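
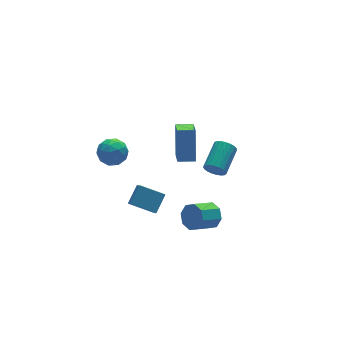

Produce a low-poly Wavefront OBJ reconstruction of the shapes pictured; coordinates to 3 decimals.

v -0.849 0.329 2.195
v -1.511 -1.058 3.188
v -0.349 1.263 3.832
v -1.011 -0.124 4.825
v 0.011 -0.096 2.175
v -0.651 -1.483 3.168
v 0.511 0.838 3.812
v -0.151 -0.549 4.805
v -1.528 1.645 -3.986
v -2.078 0.281 -2.445
v -2.582 2.623 -3.496
v -3.133 1.26 -1.956
v -0.667 2.18 -3.204
v -1.218 0.817 -1.664
v -1.722 3.159 -2.715
v -2.272 1.795 -1.174
v -3.463 3.493 1.788
v -3.019 3.108 1.087
v -3.861 2.152 2.273
v -3.417 1.767 1.572
v -2.947 2.181 2.239
v -2.701 3.009 1.939
v -4.179 2.251 1.421
v -3.933 3.079 1.121
v -3.461 2.34 0.86
v -2.7 2.297 1.366
v -4.18 2.963 1.994
v -3.419 2.92 2.5
v -3.206 3.418 1.395
v -3.674 1.842 1.965
v -3.398 2.085 2.357
v -3.137 1.859 1.945
v -3.019 3.36 1.896
v -2.758 3.134 1.484
v -2.716 2.589 2.161
v -4.122 2.126 1.876
v -3.861 1.9 1.464
v -3.743 3.401 1.415
v -3.482 3.175 1.003
v -4.164 2.671 1.199
v -3.205 2.74 0.85
v -3.439 1.952 1.135
v -3.887 2.236 1.046
v -3.742 2.723 0.87
v -2.758 2.715 1.147
v -2.992 1.927 1.432
v -2.716 2.17 1.824
v -2.571 2.657 1.648
v -3.018 2.264 1.013
v -3.888 3.333 1.928
v -4.122 2.545 2.213
v -4.309 2.603 1.712
v -4.164 3.09 1.536
v -3.441 3.308 2.225
v -3.675 2.52 2.51
v -3.138 2.537 2.49
v -2.993 3.024 2.314
v -3.862 2.996 2.347
v 1.666 0.487 -0.591
v 2.018 0.368 -1.149
v 3.305 1.434 -0.567
v 2.954 1.553 -0.009
v 1.867 0.59 -1.222
v 3.154 1.656 -0.64
v 1.681 0.795 -1.186
v 2.968 1.861 -0.604
v 1.493 0.946 -1.047
v 2.78 2.012 -0.465
v 1.335 1.018 -0.83
v 2.622 2.084 -0.247
v 1.234 0.998 -0.571
v 2.521 2.064 0.012
v 1.208 0.89 -0.315
v 2.495 1.956 0.267
v 1.261 0.712 -0.108
v 2.548 1.778 0.475
v 1.385 0.495 0.016
v 2.672 1.561 0.599
v 1.557 0.277 0.035
v 2.844 1.343 0.618
v 1.748 0.095 -0.054
v 3.035 1.161 0.529
v 1.925 -0.019 -0.236
v 3.212 1.047 0.346
v 2.057 -0.046 -0.48
v 3.344 1.02 0.103
v 2.122 0.02 -0.743
v 3.409 1.086 -0.16
v 2.108 0.166 -0.98
v 3.395 1.232 -0.397
v 0.884 -0.448 -3.519
v 1.218 -0.096 -2.821
v -0.051 -0.28 -2.122
v -0.384 -0.632 -2.821
v 0.939 0.343 -3.212
v -0.33 0.159 -2.513
v 0.628 0.318 -3.783
v -0.641 0.134 -3.084
v 0.467 -0.155 -4.199
v -0.801 -0.339 -3.501
v 0.551 -0.8 -4.218
v -0.718 -0.984 -3.519
v 0.83 -1.239 -3.827
v -0.439 -1.423 -3.128
v 1.141 -1.214 -3.256
v -0.128 -1.398 -2.557
v 1.301 -0.741 -2.839
v 0.033 -0.925 -2.141
f 2 4 1
f 5 2 1
f 1 4 3
f 3 5 1
f 2 8 4
f 6 2 5
f 6 8 2
f 4 8 3
f 7 5 3
f 3 8 7
f 7 6 5
f 8 6 7
f 10 12 9
f 13 10 9
f 9 12 11
f 11 13 9
f 10 16 12
f 14 10 13
f 14 16 10
f 12 16 11
f 15 13 11
f 11 16 15
f 15 14 13
f 16 14 15
f 17 54 33
f 54 28 57
f 33 57 22
f 54 57 33
f 17 33 29
f 33 22 34
f 29 34 18
f 33 34 29
f 17 29 38
f 29 18 39
f 38 39 24
f 29 39 38
f 17 38 50
f 38 24 53
f 50 53 27
f 38 53 50
f 17 50 54
f 50 27 58
f 54 58 28
f 50 58 54
f 18 34 45
f 34 22 48
f 45 48 26
f 34 48 45
f 22 57 35
f 57 28 56
f 35 56 21
f 57 56 35
f 28 58 55
f 58 27 51
f 55 51 19
f 58 51 55
f 27 53 52
f 53 24 40
f 52 40 23
f 53 40 52
f 24 39 44
f 39 18 41
f 44 41 25
f 39 41 44
f 20 46 32
f 46 26 47
f 32 47 21
f 46 47 32
f 20 32 30
f 32 21 31
f 30 31 19
f 32 31 30
f 20 30 37
f 30 19 36
f 37 36 23
f 30 36 37
f 20 37 42
f 37 23 43
f 42 43 25
f 37 43 42
f 20 42 46
f 42 25 49
f 46 49 26
f 42 49 46
f 21 47 35
f 47 26 48
f 35 48 22
f 47 48 35
f 19 31 55
f 31 21 56
f 55 56 28
f 31 56 55
f 23 36 52
f 36 19 51
f 52 51 27
f 36 51 52
f 25 43 44
f 43 23 40
f 44 40 24
f 43 40 44
f 26 49 45
f 49 25 41
f 45 41 18
f 49 41 45
f 60 59 63
f 60 63 61
f 61 63 64
f 61 64 62
f 63 59 65
f 63 65 64
f 64 65 66
f 64 66 62
f 65 59 67
f 65 67 66
f 66 67 68
f 66 68 62
f 67 59 69
f 67 69 68
f 68 69 70
f 68 70 62
f 69 59 71
f 69 71 70
f 70 71 72
f 70 72 62
f 71 59 73
f 71 73 72
f 72 73 74
f 72 74 62
f 73 59 75
f 73 75 74
f 74 75 76
f 74 76 62
f 75 59 77
f 75 77 76
f 76 77 78
f 76 78 62
f 77 59 79
f 77 79 78
f 78 79 80
f 78 80 62
f 79 59 81
f 79 81 80
f 80 81 82
f 80 82 62
f 81 59 83
f 81 83 82
f 82 83 84
f 82 84 62
f 83 59 85
f 83 85 84
f 84 85 86
f 84 86 62
f 85 59 87
f 85 87 86
f 86 87 88
f 86 88 62
f 87 59 89
f 87 89 88
f 88 89 90
f 88 90 62
f 89 59 60
f 89 60 90
f 90 60 61
f 90 61 62
f 92 91 95
f 92 95 93
f 93 95 96
f 93 96 94
f 95 91 97
f 95 97 96
f 96 97 98
f 96 98 94
f 97 91 99
f 97 99 98
f 98 99 100
f 98 100 94
f 99 91 101
f 99 101 100
f 100 101 102
f 100 102 94
f 101 91 103
f 101 103 102
f 102 103 104
f 102 104 94
f 103 91 105
f 103 105 104
f 104 105 106
f 104 106 94
f 105 91 107
f 105 107 106
f 106 107 108
f 106 108 94
f 107 91 92
f 107 92 108
f 108 92 93
f 108 93 94



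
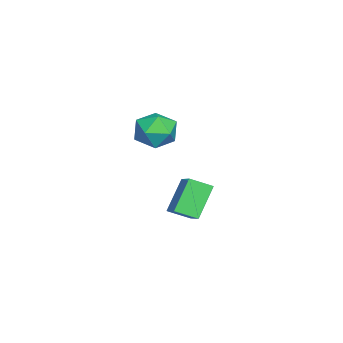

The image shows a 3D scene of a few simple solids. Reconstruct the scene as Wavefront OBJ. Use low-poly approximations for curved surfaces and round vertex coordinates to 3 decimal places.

v -1.321 0.698 2.447
v -0.603 1.149 2.199
v -0.497 -0.209 3.181
v 0.221 0.242 2.933
v -0.355 0.604 3.496
v -0.865 1.165 3.042
v -0.235 -0.225 2.338
v -0.745 0.336 1.884
v 0.068 0.579 2.131
v -0.006 1.091 2.847
v -1.094 -0.151 2.533
v -1.168 0.361 3.249
v -2.726 1.022 -0.889
v -1.658 1.486 -0.245
v -2.869 1.889 -1.276
v -1.801 2.353 -0.632
v -1.819 0.627 -2.108
v -0.751 1.091 -1.464
v -1.962 1.494 -2.495
v -0.894 1.958 -1.851
f 1 12 6
f 1 6 2
f 1 2 8
f 1 8 11
f 1 11 12
f 2 6 10
f 6 12 5
f 12 11 3
f 11 8 7
f 8 2 9
f 4 10 5
f 4 5 3
f 4 3 7
f 4 7 9
f 4 9 10
f 5 10 6
f 3 5 12
f 7 3 11
f 9 7 8
f 10 9 2
f 14 16 13
f 17 14 13
f 13 16 15
f 15 17 13
f 14 20 16
f 18 14 17
f 18 20 14
f 16 20 15
f 19 17 15
f 15 20 19
f 19 18 17
f 20 18 19



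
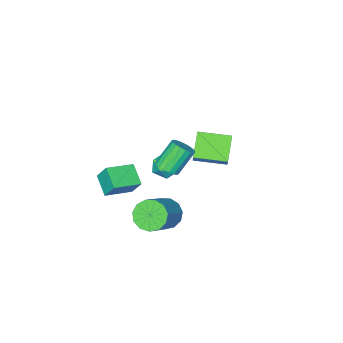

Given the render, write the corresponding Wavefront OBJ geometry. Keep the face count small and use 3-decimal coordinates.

v 2.189 1.064 -2.414
v 2.586 1.504 -3.118
v 4.108 2.195 -1.83
v 3.711 1.756 -1.126
v 2.253 1.839 -2.906
v 3.775 2.531 -1.618
v 1.9 1.929 -2.537
v 3.422 2.62 -1.249
v 1.639 1.745 -2.129
v 3.161 2.436 -0.841
v 1.552 1.344 -1.812
v 3.074 2.035 -0.524
v 1.668 0.854 -1.686
v 3.19 1.546 -0.398
v 1.949 0.432 -1.791
v 3.471 1.123 -0.503
v 2.306 0.21 -2.094
v 3.828 0.901 -0.806
v 2.626 0.259 -2.499
v 4.148 0.95 -1.211
v 2.808 0.564 -2.876
v 4.329 1.256 -1.588
v 2.793 1.028 -3.108
v 4.314 1.719 -1.819
v 1.557 0.448 0.384
v 2.022 0.771 0.743
v 1.027 0.854 1.955
v 0.563 0.532 1.596
v 1.876 0.993 0.609
v 0.881 1.077 1.82
v 1.667 1.108 0.429
v 0.672 1.191 1.641
v 1.437 1.092 0.241
v 0.442 1.175 1.452
v 1.23 0.948 0.081
v 0.235 1.031 1.293
v 1.088 0.706 -0.019
v 0.093 0.789 1.193
v 1.039 0.412 -0.039
v 0.044 0.495 1.173
v 1.093 0.126 0.025
v 0.098 0.209 1.237
v 1.239 -0.097 0.16
v 0.244 -0.013 1.371
v 1.448 -0.211 0.339
v 0.453 -0.128 1.551
v 1.678 -0.195 0.528
v 0.683 -0.112 1.739
v 1.885 -0.051 0.687
v 0.89 0.032 1.899
v 2.027 0.191 0.787
v 1.032 0.274 1.999
v 2.076 0.485 0.807
v 1.081 0.568 2.019
v -1.683 -2.541 -3.804
v -0.839 -2.449 -3.873
v -1.501 -3.431 -2.767
v -0.657 -3.339 -2.836
v -1.134 -2.694 -2.549
v -1.246 -2.144 -3.19
v -1.094 -3.736 -3.45
v -1.206 -3.186 -4.091
v -0.475 -3.188 -3.654
v -0.499 -2.544 -3.097
v -1.841 -3.336 -3.543
v -1.865 -2.692 -2.986
v -1.845 -1.573 -2.337
v -2.843 -2.4 -1.348
v -3.078 -0.286 -2.505
v -4.076 -1.113 -1.517
v -1.464 -1.107 -1.563
v -2.462 -1.934 -0.575
v -2.697 0.18 -1.732
v -3.695 -0.647 -0.743
v 2.067 -2.293 -1.513
v 1.96 -1.674 -0.526
v 2.429 -1.227 -2.143
v 2.322 -0.608 -1.157
v 3.558 -2.592 -1.163
v 3.451 -1.973 -0.177
v 3.92 -1.526 -1.794
v 3.813 -0.907 -0.807
f 2 1 5
f 2 5 3
f 3 5 6
f 3 6 4
f 5 1 7
f 5 7 6
f 6 7 8
f 6 8 4
f 7 1 9
f 7 9 8
f 8 9 10
f 8 10 4
f 9 1 11
f 9 11 10
f 10 11 12
f 10 12 4
f 11 1 13
f 11 13 12
f 12 13 14
f 12 14 4
f 13 1 15
f 13 15 14
f 14 15 16
f 14 16 4
f 15 1 17
f 15 17 16
f 16 17 18
f 16 18 4
f 17 1 19
f 17 19 18
f 18 19 20
f 18 20 4
f 19 1 21
f 19 21 20
f 20 21 22
f 20 22 4
f 21 1 23
f 21 23 22
f 22 23 24
f 22 24 4
f 23 1 2
f 23 2 24
f 24 2 3
f 24 3 4
f 26 25 29
f 26 29 27
f 27 29 30
f 27 30 28
f 29 25 31
f 29 31 30
f 30 31 32
f 30 32 28
f 31 25 33
f 31 33 32
f 32 33 34
f 32 34 28
f 33 25 35
f 33 35 34
f 34 35 36
f 34 36 28
f 35 25 37
f 35 37 36
f 36 37 38
f 36 38 28
f 37 25 39
f 37 39 38
f 38 39 40
f 38 40 28
f 39 25 41
f 39 41 40
f 40 41 42
f 40 42 28
f 41 25 43
f 41 43 42
f 42 43 44
f 42 44 28
f 43 25 45
f 43 45 44
f 44 45 46
f 44 46 28
f 45 25 47
f 45 47 46
f 46 47 48
f 46 48 28
f 47 25 49
f 47 49 48
f 48 49 50
f 48 50 28
f 49 25 51
f 49 51 50
f 50 51 52
f 50 52 28
f 51 25 53
f 51 53 52
f 52 53 54
f 52 54 28
f 53 25 26
f 53 26 54
f 54 26 27
f 54 27 28
f 55 66 60
f 55 60 56
f 55 56 62
f 55 62 65
f 55 65 66
f 56 60 64
f 60 66 59
f 66 65 57
f 65 62 61
f 62 56 63
f 58 64 59
f 58 59 57
f 58 57 61
f 58 61 63
f 58 63 64
f 59 64 60
f 57 59 66
f 61 57 65
f 63 61 62
f 64 63 56
f 68 70 67
f 71 68 67
f 67 70 69
f 69 71 67
f 68 74 70
f 72 68 71
f 72 74 68
f 70 74 69
f 73 71 69
f 69 74 73
f 73 72 71
f 74 72 73
f 76 78 75
f 79 76 75
f 75 78 77
f 77 79 75
f 76 82 78
f 80 76 79
f 80 82 76
f 78 82 77
f 81 79 77
f 77 82 81
f 81 80 79
f 82 80 81



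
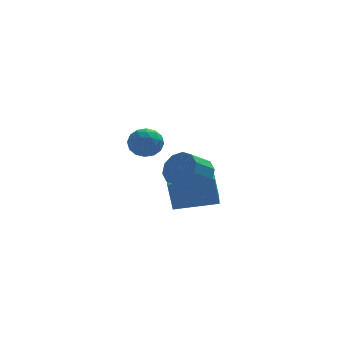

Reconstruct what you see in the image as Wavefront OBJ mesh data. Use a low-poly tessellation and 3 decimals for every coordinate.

v 1.167 -2.135 1.348
v 0.969 -1.967 2.653
v 1.329 -0.953 1.22
v 1.132 -0.785 2.525
v 3.008 -2.355 1.655
v 2.811 -2.187 2.96
v 3.171 -1.173 1.527
v 2.973 -1.005 2.832
v 0.691 2.483 3.876
v 1.272 1.952 3.688
v -0.092 1.948 2.972
v 0.489 1.417 2.784
v 0.114 1.369 3.499
v 0.597 1.7 4.058
v 0.583 2.2 2.602
v 1.066 2.531 3.161
v 1.205 1.777 2.9
v 0.915 1.263 3.455
v 0.265 2.637 3.205
v -0.025 2.123 3.76
v 1.05 2.264 3.861
v 0.13 1.636 2.799
v -0.091 1.608 3.219
v 0.251 1.295 3.108
v 0.654 2.116 4.079
v 0.995 1.804 3.968
v 0.314 1.462 3.858
v 0.185 2.096 2.692
v 0.526 1.784 2.581
v 0.929 2.605 3.552
v 1.271 2.292 3.441
v 0.866 2.438 2.802
v 1.352 1.849 3.288
v 0.892 1.535 2.756
v 0.947 1.995 2.649
v 1.231 2.19 2.978
v 1.182 1.547 3.614
v 0.722 1.233 3.082
v 0.501 1.205 3.503
v 0.785 1.399 3.831
v 1.142 1.445 3.151
v 0.458 2.667 3.578
v -0.002 2.353 3.046
v 0.395 2.501 2.829
v 0.679 2.695 3.157
v 0.288 2.365 3.904
v -0.172 2.051 3.372
v -0.051 1.71 3.682
v 0.233 1.905 4.011
v 0.038 2.455 3.509
v 2.052 -2.81 3.543
v 2.555 -2.744 4.212
v 1.752 -3.265 4.867
v 1.248 -3.33 4.197
v 2.261 -2.317 4.19
v 1.457 -2.838 4.845
v 1.886 -2.078 3.921
v 1.083 -2.599 4.576
v 1.575 -2.119 3.508
v 0.772 -2.639 4.163
v 1.446 -2.423 3.107
v 0.643 -2.944 3.762
v 1.548 -2.875 2.873
v 0.745 -3.396 3.528
v 1.843 -3.302 2.895
v 1.039 -3.823 3.55
v 2.217 -3.541 3.164
v 1.414 -4.062 3.819
v 2.528 -3.501 3.577
v 1.725 -4.021 4.232
v 2.657 -3.196 3.978
v 1.854 -3.717 4.633
f 2 4 1
f 5 2 1
f 1 4 3
f 3 5 1
f 2 8 4
f 6 2 5
f 6 8 2
f 4 8 3
f 7 5 3
f 3 8 7
f 7 6 5
f 8 6 7
f 9 46 25
f 46 20 49
f 25 49 14
f 46 49 25
f 9 25 21
f 25 14 26
f 21 26 10
f 25 26 21
f 9 21 30
f 21 10 31
f 30 31 16
f 21 31 30
f 9 30 42
f 30 16 45
f 42 45 19
f 30 45 42
f 9 42 46
f 42 19 50
f 46 50 20
f 42 50 46
f 10 26 37
f 26 14 40
f 37 40 18
f 26 40 37
f 14 49 27
f 49 20 48
f 27 48 13
f 49 48 27
f 20 50 47
f 50 19 43
f 47 43 11
f 50 43 47
f 19 45 44
f 45 16 32
f 44 32 15
f 45 32 44
f 16 31 36
f 31 10 33
f 36 33 17
f 31 33 36
f 12 38 24
f 38 18 39
f 24 39 13
f 38 39 24
f 12 24 22
f 24 13 23
f 22 23 11
f 24 23 22
f 12 22 29
f 22 11 28
f 29 28 15
f 22 28 29
f 12 29 34
f 29 15 35
f 34 35 17
f 29 35 34
f 12 34 38
f 34 17 41
f 38 41 18
f 34 41 38
f 13 39 27
f 39 18 40
f 27 40 14
f 39 40 27
f 11 23 47
f 23 13 48
f 47 48 20
f 23 48 47
f 15 28 44
f 28 11 43
f 44 43 19
f 28 43 44
f 17 35 36
f 35 15 32
f 36 32 16
f 35 32 36
f 18 41 37
f 41 17 33
f 37 33 10
f 41 33 37
f 52 51 55
f 52 55 53
f 53 55 56
f 53 56 54
f 55 51 57
f 55 57 56
f 56 57 58
f 56 58 54
f 57 51 59
f 57 59 58
f 58 59 60
f 58 60 54
f 59 51 61
f 59 61 60
f 60 61 62
f 60 62 54
f 61 51 63
f 61 63 62
f 62 63 64
f 62 64 54
f 63 51 65
f 63 65 64
f 64 65 66
f 64 66 54
f 65 51 67
f 65 67 66
f 66 67 68
f 66 68 54
f 67 51 69
f 67 69 68
f 68 69 70
f 68 70 54
f 69 51 71
f 69 71 70
f 70 71 72
f 70 72 54
f 71 51 52
f 71 52 72
f 72 52 53
f 72 53 54



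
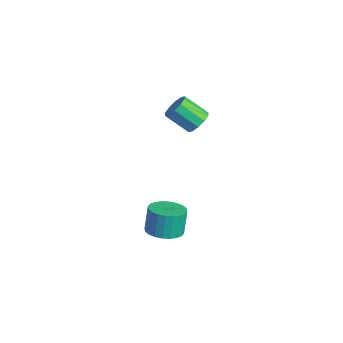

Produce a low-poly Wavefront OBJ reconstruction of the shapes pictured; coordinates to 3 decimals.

v 3.994 -1.642 -2.483
v 4.613 -1.977 -2.289
v 4.405 -1.753 -1.243
v 3.786 -1.418 -1.437
v 4.704 -1.71 -2.328
v 4.497 -1.486 -1.282
v 4.687 -1.432 -2.391
v 4.48 -1.209 -1.344
v 4.564 -1.187 -2.467
v 4.357 -0.963 -1.421
v 4.355 -1.011 -2.547
v 4.148 -0.787 -1.5
v 4.091 -0.93 -2.616
v 3.883 -0.707 -1.569
v 3.811 -0.959 -2.665
v 3.604 -0.735 -1.619
v 3.56 -1.091 -2.687
v 3.353 -0.867 -1.64
v 3.375 -1.307 -2.677
v 3.167 -1.083 -1.631
v 3.283 -1.574 -2.638
v 3.076 -1.35 -1.592
v 3.3 -1.851 -2.576
v 3.093 -1.628 -1.529
v 3.423 -2.097 -2.499
v 3.216 -1.873 -1.453
v 3.632 -2.273 -2.42
v 3.425 -2.049 -1.373
v 3.897 -2.353 -2.351
v 3.689 -2.13 -1.304
v 4.176 -2.325 -2.301
v 3.969 -2.101 -1.255
v 4.427 -2.193 -2.28
v 4.22 -1.969 -1.233
v 2.84 0.211 2.283
v 3.208 -0.198 2.174
v 2.647 -0.899 2.908
v 2.28 -0.491 3.017
v 3.328 -0.014 2.441
v 2.768 -0.715 3.176
v 3.263 0.255 2.648
v 2.702 -0.446 3.383
v 3.035 0.508 2.715
v 2.475 -0.193 3.45
v 2.734 0.647 2.618
v 2.173 -0.054 3.352
v 2.473 0.619 2.392
v 1.912 -0.082 3.126
v 2.352 0.435 2.124
v 1.792 -0.266 2.859
v 2.418 0.166 1.917
v 1.857 -0.535 2.652
v 2.645 -0.087 1.85
v 2.085 -0.788 2.585
v 2.947 -0.226 1.948
v 2.386 -0.927 2.682
f 2 1 5
f 2 5 3
f 3 5 6
f 3 6 4
f 5 1 7
f 5 7 6
f 6 7 8
f 6 8 4
f 7 1 9
f 7 9 8
f 8 9 10
f 8 10 4
f 9 1 11
f 9 11 10
f 10 11 12
f 10 12 4
f 11 1 13
f 11 13 12
f 12 13 14
f 12 14 4
f 13 1 15
f 13 15 14
f 14 15 16
f 14 16 4
f 15 1 17
f 15 17 16
f 16 17 18
f 16 18 4
f 17 1 19
f 17 19 18
f 18 19 20
f 18 20 4
f 19 1 21
f 19 21 20
f 20 21 22
f 20 22 4
f 21 1 23
f 21 23 22
f 22 23 24
f 22 24 4
f 23 1 25
f 23 25 24
f 24 25 26
f 24 26 4
f 25 1 27
f 25 27 26
f 26 27 28
f 26 28 4
f 27 1 29
f 27 29 28
f 28 29 30
f 28 30 4
f 29 1 31
f 29 31 30
f 30 31 32
f 30 32 4
f 31 1 33
f 31 33 32
f 32 33 34
f 32 34 4
f 33 1 2
f 33 2 34
f 34 2 3
f 34 3 4
f 36 35 39
f 36 39 37
f 37 39 40
f 37 40 38
f 39 35 41
f 39 41 40
f 40 41 42
f 40 42 38
f 41 35 43
f 41 43 42
f 42 43 44
f 42 44 38
f 43 35 45
f 43 45 44
f 44 45 46
f 44 46 38
f 45 35 47
f 45 47 46
f 46 47 48
f 46 48 38
f 47 35 49
f 47 49 48
f 48 49 50
f 48 50 38
f 49 35 51
f 49 51 50
f 50 51 52
f 50 52 38
f 51 35 53
f 51 53 52
f 52 53 54
f 52 54 38
f 53 35 55
f 53 55 54
f 54 55 56
f 54 56 38
f 55 35 36
f 55 36 56
f 56 36 37
f 56 37 38



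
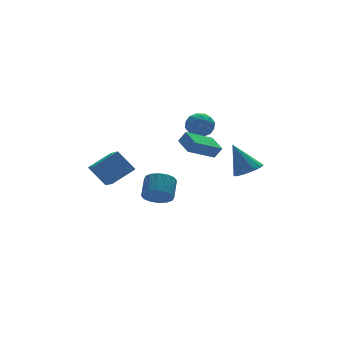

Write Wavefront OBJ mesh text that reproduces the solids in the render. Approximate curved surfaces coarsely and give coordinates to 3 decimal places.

v 0.269 -1.639 1.606
v 0.311 -0.329 1.97
v 2.172 -1.432 0.648
v 2.213 -0.122 1.012
v 0.667 -1.858 2.348
v 0.708 -0.548 2.712
v 2.569 -1.651 1.39
v 2.611 -0.341 1.754
v -0.727 0.347 -2.786
v -0.407 0.832 -3.6
v 0.286 1.838 -2.728
v -0.033 1.353 -1.914
v -0.863 1.048 -3.486
v -0.17 2.054 -2.614
v -1.283 1.076 -3.184
v -0.59 2.082 -2.313
v -1.554 0.909 -2.776
v -0.861 1.914 -1.905
v -1.603 0.591 -2.37
v -0.91 1.597 -1.499
v -1.417 0.208 -2.076
v -0.724 1.214 -1.205
v -1.046 -0.138 -1.972
v -0.353 0.868 -1.1
v -0.59 -0.354 -2.086
v 0.103 0.652 -1.214
v -0.17 -0.382 -2.387
v 0.523 0.624 -1.516
v 0.101 -0.214 -2.795
v 0.794 0.791 -1.924
v 0.15 0.103 -3.201
v 0.843 1.109 -2.33
v -0.036 0.486 -3.495
v 0.657 1.492 -2.624
v 2.949 3.319 2.148
v 3.775 3.586 1.654
v 2.985 1.874 1.426
v 3.811 2.141 0.932
v 3.845 1.994 1.919
v 3.823 2.887 2.366
v 2.937 2.573 0.714
v 2.915 3.466 1.161
v 3.768 3.125 0.768
v 4.329 2.767 1.513
v 2.431 2.693 1.567
v 2.992 2.335 2.312
v 3.359 3.58 1.965
v 3.401 1.88 1.115
v 3.421 1.794 1.696
v 3.907 1.951 1.406
v 3.387 3.168 2.383
v 3.872 3.326 2.093
v 3.914 2.389 2.248
v 2.888 2.134 0.987
v 3.373 2.292 0.697
v 2.853 3.509 1.674
v 3.339 3.666 1.384
v 2.846 3.071 0.832
v 3.84 3.466 1.154
v 3.861 2.616 0.729
v 3.348 2.87 0.601
v 3.335 3.395 0.863
v 4.17 3.255 1.591
v 4.191 2.406 1.167
v 4.211 2.319 1.747
v 4.198 2.844 2.009
v 4.166 2.984 1.07
v 2.569 3.054 1.913
v 2.59 2.205 1.489
v 2.562 2.616 1.071
v 2.549 3.141 1.333
v 2.899 2.844 2.351
v 2.92 1.994 1.926
v 3.425 2.065 2.217
v 3.412 2.59 2.479
v 2.594 2.476 2.01
v 3.075 -3.962 0.409
v 3.983 -3.647 0.542
v 2.485 -3.058 2.291
v 3.682 -3.223 0.244
v 3.149 -3.082 0.009
v 2.588 -3.276 -0.074
v 2.213 -3.733 0.028
v 2.168 -4.277 0.276
v 2.469 -4.701 0.574
v 3.002 -4.843 0.809
v 3.563 -4.648 0.891
v 3.937 -4.191 0.79
v -3.161 5.066 -1.741
v -3.468 3.412 -0.879
v -1.528 5.209 -0.884
v -1.835 3.556 -0.022
v -2.385 4.224 -3.078
v -2.692 2.571 -2.216
v -0.752 4.368 -2.221
v -1.059 2.714 -1.359
f 2 4 1
f 5 2 1
f 1 4 3
f 3 5 1
f 2 8 4
f 6 2 5
f 6 8 2
f 4 8 3
f 7 5 3
f 3 8 7
f 7 6 5
f 8 6 7
f 10 9 13
f 10 13 11
f 11 13 14
f 11 14 12
f 13 9 15
f 13 15 14
f 14 15 16
f 14 16 12
f 15 9 17
f 15 17 16
f 16 17 18
f 16 18 12
f 17 9 19
f 17 19 18
f 18 19 20
f 18 20 12
f 19 9 21
f 19 21 20
f 20 21 22
f 20 22 12
f 21 9 23
f 21 23 22
f 22 23 24
f 22 24 12
f 23 9 25
f 23 25 24
f 24 25 26
f 24 26 12
f 25 9 27
f 25 27 26
f 26 27 28
f 26 28 12
f 27 9 29
f 27 29 28
f 28 29 30
f 28 30 12
f 29 9 31
f 29 31 30
f 30 31 32
f 30 32 12
f 31 9 33
f 31 33 32
f 32 33 34
f 32 34 12
f 33 9 10
f 33 10 34
f 34 10 11
f 34 11 12
f 35 72 51
f 72 46 75
f 51 75 40
f 72 75 51
f 35 51 47
f 51 40 52
f 47 52 36
f 51 52 47
f 35 47 56
f 47 36 57
f 56 57 42
f 47 57 56
f 35 56 68
f 56 42 71
f 68 71 45
f 56 71 68
f 35 68 72
f 68 45 76
f 72 76 46
f 68 76 72
f 36 52 63
f 52 40 66
f 63 66 44
f 52 66 63
f 40 75 53
f 75 46 74
f 53 74 39
f 75 74 53
f 46 76 73
f 76 45 69
f 73 69 37
f 76 69 73
f 45 71 70
f 71 42 58
f 70 58 41
f 71 58 70
f 42 57 62
f 57 36 59
f 62 59 43
f 57 59 62
f 38 64 50
f 64 44 65
f 50 65 39
f 64 65 50
f 38 50 48
f 50 39 49
f 48 49 37
f 50 49 48
f 38 48 55
f 48 37 54
f 55 54 41
f 48 54 55
f 38 55 60
f 55 41 61
f 60 61 43
f 55 61 60
f 38 60 64
f 60 43 67
f 64 67 44
f 60 67 64
f 39 65 53
f 65 44 66
f 53 66 40
f 65 66 53
f 37 49 73
f 49 39 74
f 73 74 46
f 49 74 73
f 41 54 70
f 54 37 69
f 70 69 45
f 54 69 70
f 43 61 62
f 61 41 58
f 62 58 42
f 61 58 62
f 44 67 63
f 67 43 59
f 63 59 36
f 67 59 63
f 78 77 80
f 78 80 79
f 80 77 81
f 80 81 79
f 81 77 82
f 81 82 79
f 82 77 83
f 82 83 79
f 83 77 84
f 83 84 79
f 84 77 85
f 84 85 79
f 85 77 86
f 85 86 79
f 86 77 87
f 86 87 79
f 87 77 88
f 87 88 79
f 88 77 78
f 88 78 79
f 90 92 89
f 93 90 89
f 89 92 91
f 91 93 89
f 90 96 92
f 94 90 93
f 94 96 90
f 92 96 91
f 95 93 91
f 91 96 95
f 95 94 93
f 96 94 95



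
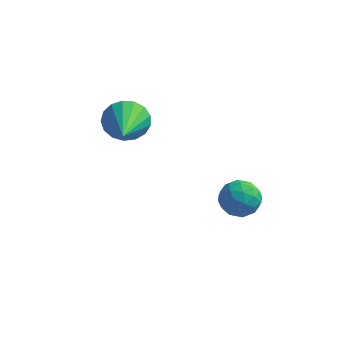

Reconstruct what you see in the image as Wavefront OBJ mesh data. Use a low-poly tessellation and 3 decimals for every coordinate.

v 0.457 2.01 -1.343
v 0.84 1.439 -1.026
v 0.14 1.281 -2.274
v 0.523 0.71 -1.957
v -0.112 0.965 -1.634
v 0.084 1.416 -1.058
v 0.896 1.304 -2.242
v 1.092 1.755 -1.666
v 1.111 1.003 -1.581
v 0.488 0.793 -1.206
v 0.492 1.927 -2.094
v -0.131 1.717 -1.719
v 0.676 1.789 -1.102
v 0.304 0.931 -2.198
v -0.069 1.081 -2.008
v 0.156 0.746 -1.821
v 0.232 1.775 -1.121
v 0.457 1.439 -0.935
v -0.103 1.161 -1.293
v 0.523 1.281 -2.365
v 0.748 0.945 -2.179
v 0.824 1.974 -1.479
v 1.049 1.639 -1.292
v 1.083 1.559 -2.007
v 1.061 1.197 -1.243
v 0.875 0.768 -1.79
v 1.094 1.117 -1.957
v 1.209 1.382 -1.619
v 0.694 1.074 -1.022
v 0.509 0.645 -1.57
v 0.135 0.795 -1.38
v 0.25 1.06 -1.041
v 0.854 0.817 -1.349
v 0.471 2.075 -1.73
v 0.286 1.646 -2.278
v 0.73 1.66 -2.259
v 0.845 1.925 -1.92
v 0.105 1.952 -1.51
v -0.081 1.523 -2.057
v -0.229 1.338 -1.681
v -0.114 1.603 -1.343
v 0.126 1.903 -1.951
v -3.379 1.127 1.189
v -2.913 1.548 1.7
v -2.661 -0.667 2.011
v -3.245 1.503 1.894
v -3.609 1.373 1.926
v -3.92 1.186 1.789
v -4.107 0.985 1.515
v -4.127 0.817 1.166
v -3.976 0.72 0.823
v -3.688 0.717 0.563
v -3.329 0.807 0.447
v -2.982 0.971 0.501
v -2.726 1.17 0.712
v -2.619 1.36 1.033
v -2.686 1.496 1.39
f 1 38 17
f 38 12 41
f 17 41 6
f 38 41 17
f 1 17 13
f 17 6 18
f 13 18 2
f 17 18 13
f 1 13 22
f 13 2 23
f 22 23 8
f 13 23 22
f 1 22 34
f 22 8 37
f 34 37 11
f 22 37 34
f 1 34 38
f 34 11 42
f 38 42 12
f 34 42 38
f 2 18 29
f 18 6 32
f 29 32 10
f 18 32 29
f 6 41 19
f 41 12 40
f 19 40 5
f 41 40 19
f 12 42 39
f 42 11 35
f 39 35 3
f 42 35 39
f 11 37 36
f 37 8 24
f 36 24 7
f 37 24 36
f 8 23 28
f 23 2 25
f 28 25 9
f 23 25 28
f 4 30 16
f 30 10 31
f 16 31 5
f 30 31 16
f 4 16 14
f 16 5 15
f 14 15 3
f 16 15 14
f 4 14 21
f 14 3 20
f 21 20 7
f 14 20 21
f 4 21 26
f 21 7 27
f 26 27 9
f 21 27 26
f 4 26 30
f 26 9 33
f 30 33 10
f 26 33 30
f 5 31 19
f 31 10 32
f 19 32 6
f 31 32 19
f 3 15 39
f 15 5 40
f 39 40 12
f 15 40 39
f 7 20 36
f 20 3 35
f 36 35 11
f 20 35 36
f 9 27 28
f 27 7 24
f 28 24 8
f 27 24 28
f 10 33 29
f 33 9 25
f 29 25 2
f 33 25 29
f 44 43 46
f 44 46 45
f 46 43 47
f 46 47 45
f 47 43 48
f 47 48 45
f 48 43 49
f 48 49 45
f 49 43 50
f 49 50 45
f 50 43 51
f 50 51 45
f 51 43 52
f 51 52 45
f 52 43 53
f 52 53 45
f 53 43 54
f 53 54 45
f 54 43 55
f 54 55 45
f 55 43 56
f 55 56 45
f 56 43 57
f 56 57 45
f 57 43 44
f 57 44 45



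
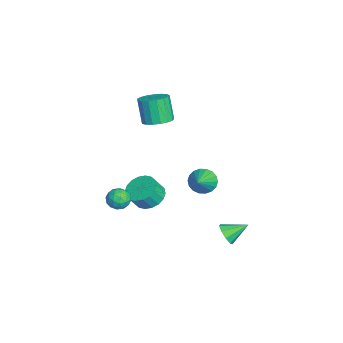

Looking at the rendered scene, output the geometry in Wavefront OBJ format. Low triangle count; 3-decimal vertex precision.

v 1.737 0.826 -1.568
v 2.188 1.301 -2.061
v 3.023 0.494 -0.712
v 2.077 1.534 -1.803
v 1.898 1.627 -1.499
v 1.688 1.562 -1.208
v 1.487 1.35 -0.988
v 1.336 1.035 -0.883
v 1.264 0.679 -0.914
v 1.286 0.352 -1.074
v 1.397 0.118 -1.332
v 1.575 0.025 -1.636
v 1.786 0.091 -1.927
v 1.986 0.302 -2.147
v 2.138 0.617 -2.252
v 2.21 0.974 -2.221
v 0.643 -2.007 -3.606
v 1.472 -1.525 -3.636
v 1.787 -2.011 -2.724
v 0.957 -2.493 -2.694
v 1.22 -1.265 -3.41
v 1.534 -1.751 -2.498
v 0.853 -1.152 -3.223
v 1.167 -1.638 -2.311
v 0.444 -1.208 -3.112
v 0.759 -1.694 -2.2
v 0.075 -1.423 -3.098
v 0.389 -1.909 -2.187
v -0.182 -1.753 -3.186
v 0.132 -2.239 -2.274
v -0.276 -2.133 -3.356
v 0.039 -2.619 -2.444
v -0.187 -2.489 -3.576
v 0.128 -2.975 -2.664
v 0.066 -2.749 -3.802
v 0.38 -3.235 -2.89
v 0.433 -2.862 -3.989
v 0.747 -3.348 -3.077
v 0.841 -2.806 -4.1
v 1.156 -3.292 -3.188
v 1.211 -2.591 -4.113
v 1.525 -3.077 -3.202
v 1.468 -2.261 -4.026
v 1.782 -2.747 -3.114
v 1.561 -1.881 -3.856
v 1.876 -2.367 -2.944
v 0.194 -1.543 2.216
v 0.805 -2.161 2.352
v 0.237 -2.395 3.84
v -0.374 -1.777 3.704
v 0.992 -1.805 2.479
v 0.424 -2.04 3.967
v 0.995 -1.389 2.546
v 0.427 -1.624 4.034
v 0.815 -1.009 2.537
v 0.247 -1.243 4.025
v 0.493 -0.75 2.455
v -0.075 -0.985 3.943
v 0.102 -0.674 2.318
v -0.466 -0.908 3.806
v -0.268 -0.796 2.158
v -0.835 -1.03 3.646
v -0.532 -1.089 2.011
v -1.1 -1.324 3.499
v -0.629 -1.486 1.911
v -1.197 -1.721 3.399
v -0.539 -1.897 1.881
v -1.107 -2.131 3.369
v -0.28 -2.226 1.927
v -0.848 -2.46 3.416
v 0.087 -2.398 2.04
v -0.481 -2.633 3.529
v 0.479 -2.375 2.193
v -0.089 -2.61 3.682
v 1.112 -3.26 -2.761
v 1.778 -3.043 -2.989
v 1.302 -4.337 -3.231
v 1.968 -4.12 -3.459
v 1.835 -4.206 -2.74
v 1.717 -3.54 -2.45
v 1.363 -3.84 -3.77
v 1.245 -3.174 -3.48
v 1.932 -3.402 -3.613
v 2.224 -3.628 -2.976
v 0.856 -3.752 -3.244
v 1.148 -3.978 -2.607
v 1.428 -3.057 -2.834
v 1.652 -4.323 -3.386
v 1.574 -4.374 -2.964
v 1.965 -4.246 -3.098
v 1.393 -3.349 -2.517
v 1.784 -3.221 -2.651
v 1.818 -3.905 -2.504
v 1.296 -4.159 -3.569
v 1.687 -4.031 -3.703
v 1.115 -3.134 -3.122
v 1.506 -3.006 -3.256
v 1.262 -3.475 -3.716
v 1.91 -3.14 -3.334
v 2.022 -3.773 -3.611
v 1.666 -3.609 -3.794
v 1.597 -3.217 -3.623
v 2.082 -3.273 -2.96
v 2.194 -3.906 -3.236
v 2.116 -3.957 -2.814
v 2.046 -3.565 -2.643
v 2.173 -3.484 -3.327
v 0.886 -3.474 -2.984
v 0.998 -4.107 -3.26
v 1.034 -3.815 -3.577
v 0.964 -3.423 -3.406
v 1.058 -3.607 -2.609
v 1.17 -4.24 -2.886
v 1.483 -4.163 -2.597
v 1.414 -3.771 -2.426
v 0.907 -3.896 -2.893
v 3.908 1.996 -4.252
v 4.241 2.335 -4.794
v 3.752 3.184 -3.608
v 3.756 2.317 -4.879
v 3.342 2.149 -4.671
v 3.194 1.91 -4.266
v 3.379 1.711 -3.856
v 3.813 1.646 -3.631
v 4.291 1.745 -3.697
v 4.59 1.961 -4.022
v 4.57 2.194 -4.456
f 2 1 4
f 2 4 3
f 4 1 5
f 4 5 3
f 5 1 6
f 5 6 3
f 6 1 7
f 6 7 3
f 7 1 8
f 7 8 3
f 8 1 9
f 8 9 3
f 9 1 10
f 9 10 3
f 10 1 11
f 10 11 3
f 11 1 12
f 11 12 3
f 12 1 13
f 12 13 3
f 13 1 14
f 13 14 3
f 14 1 15
f 14 15 3
f 15 1 16
f 15 16 3
f 16 1 2
f 16 2 3
f 18 17 21
f 18 21 19
f 19 21 22
f 19 22 20
f 21 17 23
f 21 23 22
f 22 23 24
f 22 24 20
f 23 17 25
f 23 25 24
f 24 25 26
f 24 26 20
f 25 17 27
f 25 27 26
f 26 27 28
f 26 28 20
f 27 17 29
f 27 29 28
f 28 29 30
f 28 30 20
f 29 17 31
f 29 31 30
f 30 31 32
f 30 32 20
f 31 17 33
f 31 33 32
f 32 33 34
f 32 34 20
f 33 17 35
f 33 35 34
f 34 35 36
f 34 36 20
f 35 17 37
f 35 37 36
f 36 37 38
f 36 38 20
f 37 17 39
f 37 39 38
f 38 39 40
f 38 40 20
f 39 17 41
f 39 41 40
f 40 41 42
f 40 42 20
f 41 17 43
f 41 43 42
f 42 43 44
f 42 44 20
f 43 17 45
f 43 45 44
f 44 45 46
f 44 46 20
f 45 17 18
f 45 18 46
f 46 18 19
f 46 19 20
f 48 47 51
f 48 51 49
f 49 51 52
f 49 52 50
f 51 47 53
f 51 53 52
f 52 53 54
f 52 54 50
f 53 47 55
f 53 55 54
f 54 55 56
f 54 56 50
f 55 47 57
f 55 57 56
f 56 57 58
f 56 58 50
f 57 47 59
f 57 59 58
f 58 59 60
f 58 60 50
f 59 47 61
f 59 61 60
f 60 61 62
f 60 62 50
f 61 47 63
f 61 63 62
f 62 63 64
f 62 64 50
f 63 47 65
f 63 65 64
f 64 65 66
f 64 66 50
f 65 47 67
f 65 67 66
f 66 67 68
f 66 68 50
f 67 47 69
f 67 69 68
f 68 69 70
f 68 70 50
f 69 47 71
f 69 71 70
f 70 71 72
f 70 72 50
f 71 47 73
f 71 73 72
f 72 73 74
f 72 74 50
f 73 47 48
f 73 48 74
f 74 48 49
f 74 49 50
f 75 112 91
f 112 86 115
f 91 115 80
f 112 115 91
f 75 91 87
f 91 80 92
f 87 92 76
f 91 92 87
f 75 87 96
f 87 76 97
f 96 97 82
f 87 97 96
f 75 96 108
f 96 82 111
f 108 111 85
f 96 111 108
f 75 108 112
f 108 85 116
f 112 116 86
f 108 116 112
f 76 92 103
f 92 80 106
f 103 106 84
f 92 106 103
f 80 115 93
f 115 86 114
f 93 114 79
f 115 114 93
f 86 116 113
f 116 85 109
f 113 109 77
f 116 109 113
f 85 111 110
f 111 82 98
f 110 98 81
f 111 98 110
f 82 97 102
f 97 76 99
f 102 99 83
f 97 99 102
f 78 104 90
f 104 84 105
f 90 105 79
f 104 105 90
f 78 90 88
f 90 79 89
f 88 89 77
f 90 89 88
f 78 88 95
f 88 77 94
f 95 94 81
f 88 94 95
f 78 95 100
f 95 81 101
f 100 101 83
f 95 101 100
f 78 100 104
f 100 83 107
f 104 107 84
f 100 107 104
f 79 105 93
f 105 84 106
f 93 106 80
f 105 106 93
f 77 89 113
f 89 79 114
f 113 114 86
f 89 114 113
f 81 94 110
f 94 77 109
f 110 109 85
f 94 109 110
f 83 101 102
f 101 81 98
f 102 98 82
f 101 98 102
f 84 107 103
f 107 83 99
f 103 99 76
f 107 99 103
f 118 117 120
f 118 120 119
f 120 117 121
f 120 121 119
f 121 117 122
f 121 122 119
f 122 117 123
f 122 123 119
f 123 117 124
f 123 124 119
f 124 117 125
f 124 125 119
f 125 117 126
f 125 126 119
f 126 117 127
f 126 127 119
f 127 117 118
f 127 118 119



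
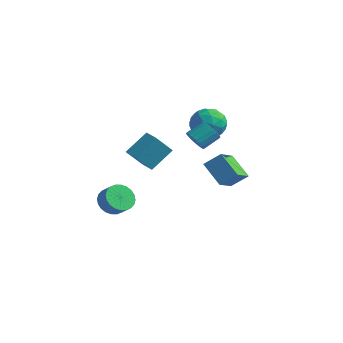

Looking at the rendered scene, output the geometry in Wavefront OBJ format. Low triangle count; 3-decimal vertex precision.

v 1.025 -3.546 2.479
v 0.609 -4.533 3.761
v 1.477 -2.223 3.644
v 1.062 -3.21 4.926
v 1.998 -3.91 2.514
v 1.583 -4.897 3.796
v 2.451 -2.587 3.679
v 2.035 -3.574 4.961
v -3.097 -1.438 -2.996
v -2.468 -0.944 -3.629
v -1.674 -1.069 -2.938
v -2.303 -1.562 -2.304
v -2.61 -0.643 -3.411
v -1.816 -0.768 -2.72
v -2.827 -0.463 -3.13
v -2.033 -0.588 -2.439
v -3.085 -0.432 -2.828
v -2.291 -0.556 -2.137
v -3.344 -0.553 -2.552
v -2.55 -0.678 -1.861
v -3.566 -0.809 -2.344
v -2.772 -0.934 -1.652
v -3.717 -1.161 -2.234
v -2.923 -1.286 -1.543
v -3.773 -1.555 -2.241
v -2.979 -1.68 -1.549
v -3.726 -1.931 -2.362
v -2.932 -2.056 -1.671
v -3.584 -2.232 -2.58
v -2.79 -2.357 -1.889
v -3.367 -2.412 -2.861
v -2.573 -2.537 -2.17
v -3.109 -2.444 -3.163
v -2.315 -2.568 -2.472
v -2.85 -2.322 -3.439
v -2.056 -2.447 -2.748
v -2.628 -2.066 -3.648
v -1.834 -2.191 -2.956
v -2.477 -1.714 -3.757
v -1.683 -1.839 -3.066
v -2.421 -1.32 -3.751
v -1.627 -1.445 -3.059
v 4.268 -0.519 0.579
v 2.857 -0.214 1.688
v 3.865 1.156 -0.396
v 2.454 1.462 0.712
v 5.046 0.138 1.388
v 3.635 0.444 2.496
v 4.643 1.814 0.412
v 3.232 2.119 1.521
v 0.733 4.134 1.602
v 1.259 3.685 2.632
v -1.059 4.115 2.508
v -0.533 3.666 3.538
v -0.297 4.83 3.178
v 0.81 4.841 2.618
v -0.61 2.959 2.522
v 0.497 2.97 1.962
v 0.429 2.959 3.201
v 0.622 4.115 3.606
v -0.422 3.685 1.534
v -0.229 4.841 1.939
v 1.153 3.911 2.038
v -0.953 3.889 3.102
v -0.814 4.573 2.891
v -0.506 4.309 3.496
v 0.889 4.591 2.029
v 1.198 4.327 2.635
v 0.284 5 2.956
v -0.998 3.473 2.505
v -0.689 3.209 3.111
v 0.706 3.491 1.644
v 1.014 3.227 2.249
v -0.084 2.8 2.184
v 0.974 3.22 2.978
v -0.079 3.209 3.51
v -0.124 2.793 2.913
v 0.527 2.8 2.584
v 1.088 3.9 3.216
v 0.035 3.889 3.748
v 0.173 4.573 3.536
v 0.824 4.58 3.207
v 0.6 3.473 3.55
v 0.165 3.911 1.392
v -0.888 3.9 1.924
v -0.624 3.22 1.933
v 0.027 3.227 1.604
v 0.279 4.591 1.63
v -0.774 4.58 2.162
v -0.327 5 2.556
v 0.324 5.007 2.227
v -0.4 4.327 1.59
v 2.21 -0.177 3.382
v 2.455 0.163 2.724
v 2.895 1.157 3.4
v 2.65 0.817 4.058
v 2.153 0.279 2.751
v 2.593 1.272 3.428
v 1.861 0.315 2.887
v 2.301 1.308 3.564
v 1.629 0.267 3.109
v 2.069 1.26 3.786
v 1.498 0.142 3.378
v 1.938 1.135 4.055
v 1.49 -0.039 3.647
v 1.93 0.955 4.324
v 1.606 -0.243 3.871
v 2.046 0.751 4.548
v 1.827 -0.435 4.01
v 2.267 0.558 4.687
v 2.114 -0.583 4.04
v 2.554 0.41 4.717
v 2.418 -0.661 3.957
v 2.858 0.333 4.634
v 2.685 -0.655 3.774
v 3.126 0.339 4.451
v 2.871 -0.566 3.523
v 3.311 0.427 4.2
v 2.942 -0.41 3.248
v 3.382 0.583 3.924
v 2.887 -0.213 2.995
v 3.327 0.78 3.672
v 2.714 -0.011 2.81
v 3.154 0.983 3.487
f 2 4 1
f 5 2 1
f 1 4 3
f 3 5 1
f 2 8 4
f 6 2 5
f 6 8 2
f 4 8 3
f 7 5 3
f 3 8 7
f 7 6 5
f 8 6 7
f 10 9 13
f 10 13 11
f 11 13 14
f 11 14 12
f 13 9 15
f 13 15 14
f 14 15 16
f 14 16 12
f 15 9 17
f 15 17 16
f 16 17 18
f 16 18 12
f 17 9 19
f 17 19 18
f 18 19 20
f 18 20 12
f 19 9 21
f 19 21 20
f 20 21 22
f 20 22 12
f 21 9 23
f 21 23 22
f 22 23 24
f 22 24 12
f 23 9 25
f 23 25 24
f 24 25 26
f 24 26 12
f 25 9 27
f 25 27 26
f 26 27 28
f 26 28 12
f 27 9 29
f 27 29 28
f 28 29 30
f 28 30 12
f 29 9 31
f 29 31 30
f 30 31 32
f 30 32 12
f 31 9 33
f 31 33 32
f 32 33 34
f 32 34 12
f 33 9 35
f 33 35 34
f 34 35 36
f 34 36 12
f 35 9 37
f 35 37 36
f 36 37 38
f 36 38 12
f 37 9 39
f 37 39 38
f 38 39 40
f 38 40 12
f 39 9 41
f 39 41 40
f 40 41 42
f 40 42 12
f 41 9 10
f 41 10 42
f 42 10 11
f 42 11 12
f 44 46 43
f 47 44 43
f 43 46 45
f 45 47 43
f 44 50 46
f 48 44 47
f 48 50 44
f 46 50 45
f 49 47 45
f 45 50 49
f 49 48 47
f 50 48 49
f 51 88 67
f 88 62 91
f 67 91 56
f 88 91 67
f 51 67 63
f 67 56 68
f 63 68 52
f 67 68 63
f 51 63 72
f 63 52 73
f 72 73 58
f 63 73 72
f 51 72 84
f 72 58 87
f 84 87 61
f 72 87 84
f 51 84 88
f 84 61 92
f 88 92 62
f 84 92 88
f 52 68 79
f 68 56 82
f 79 82 60
f 68 82 79
f 56 91 69
f 91 62 90
f 69 90 55
f 91 90 69
f 62 92 89
f 92 61 85
f 89 85 53
f 92 85 89
f 61 87 86
f 87 58 74
f 86 74 57
f 87 74 86
f 58 73 78
f 73 52 75
f 78 75 59
f 73 75 78
f 54 80 66
f 80 60 81
f 66 81 55
f 80 81 66
f 54 66 64
f 66 55 65
f 64 65 53
f 66 65 64
f 54 64 71
f 64 53 70
f 71 70 57
f 64 70 71
f 54 71 76
f 71 57 77
f 76 77 59
f 71 77 76
f 54 76 80
f 76 59 83
f 80 83 60
f 76 83 80
f 55 81 69
f 81 60 82
f 69 82 56
f 81 82 69
f 53 65 89
f 65 55 90
f 89 90 62
f 65 90 89
f 57 70 86
f 70 53 85
f 86 85 61
f 70 85 86
f 59 77 78
f 77 57 74
f 78 74 58
f 77 74 78
f 60 83 79
f 83 59 75
f 79 75 52
f 83 75 79
f 94 93 97
f 94 97 95
f 95 97 98
f 95 98 96
f 97 93 99
f 97 99 98
f 98 99 100
f 98 100 96
f 99 93 101
f 99 101 100
f 100 101 102
f 100 102 96
f 101 93 103
f 101 103 102
f 102 103 104
f 102 104 96
f 103 93 105
f 103 105 104
f 104 105 106
f 104 106 96
f 105 93 107
f 105 107 106
f 106 107 108
f 106 108 96
f 107 93 109
f 107 109 108
f 108 109 110
f 108 110 96
f 109 93 111
f 109 111 110
f 110 111 112
f 110 112 96
f 111 93 113
f 111 113 112
f 112 113 114
f 112 114 96
f 113 93 115
f 113 115 114
f 114 115 116
f 114 116 96
f 115 93 117
f 115 117 116
f 116 117 118
f 116 118 96
f 117 93 119
f 117 119 118
f 118 119 120
f 118 120 96
f 119 93 121
f 119 121 120
f 120 121 122
f 120 122 96
f 121 93 123
f 121 123 122
f 122 123 124
f 122 124 96
f 123 93 94
f 123 94 124
f 124 94 95
f 124 95 96



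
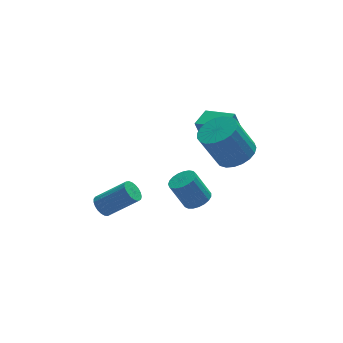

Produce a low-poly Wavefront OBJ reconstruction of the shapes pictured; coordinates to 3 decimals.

v 4.32 2.356 0.882
v 3.933 2.431 2.152
v 3.287 3.504 0.501
v 2.901 3.579 1.771
v 5.079 3.101 1.069
v 4.693 3.176 2.339
v 4.047 4.249 0.688
v 3.66 4.324 1.958
v -1.989 1.791 -1.472
v -1.71 1.51 -1.91
v -0.393 1.029 -0.766
v -0.671 1.309 -0.328
v -1.615 1.735 -1.925
v -0.298 1.254 -0.781
v -1.584 1.971 -1.862
v -0.267 1.489 -0.718
v -1.623 2.174 -1.731
v -0.306 1.693 -0.587
v -1.725 2.312 -1.556
v -0.408 1.831 -0.412
v -1.873 2.359 -1.366
v -0.556 1.878 -0.222
v -2.041 2.309 -1.194
v -0.724 1.827 -0.05
v -2.199 2.168 -1.071
v -0.882 1.687 0.074
v -2.322 1.962 -1.017
v -1.005 1.481 0.128
v -2.386 1.727 -1.041
v -1.069 1.246 0.103
v -2.382 1.503 -1.14
v -1.065 1.021 0.004
v -2.31 1.328 -1.297
v -0.993 0.847 -0.152
v -2.182 1.234 -1.484
v -0.865 0.752 -0.339
v -2.021 1.235 -1.669
v -0.704 0.754 -0.524
v -1.854 1.333 -1.819
v -0.537 0.852 -0.675
v 4.04 1.039 1.355
v 4.932 1.145 1.794
v 4.073 1.307 3.503
v 3.18 1.201 3.065
v 4.832 1.539 1.706
v 3.972 1.701 3.415
v 4.594 1.846 1.558
v 3.735 2.008 3.267
v 4.261 2.014 1.374
v 3.402 2.176 3.083
v 3.889 2.013 1.187
v 3.03 2.175 2.897
v 3.544 1.844 1.03
v 2.685 2.006 2.739
v 3.284 1.536 0.928
v 2.425 1.698 2.638
v 3.155 1.141 0.901
v 2.296 1.304 2.61
v 3.179 0.729 0.952
v 2.319 0.892 2.661
v 3.351 0.371 1.073
v 2.492 0.533 2.782
v 3.643 0.128 1.242
v 2.784 0.29 2.952
v 4.003 0.042 1.432
v 3.144 0.205 3.141
v 4.37 0.129 1.608
v 3.511 0.291 3.317
v 4.679 0.373 1.74
v 3.82 0.536 3.449
v 4.878 0.733 1.806
v 4.019 0.895 3.515
v 1.632 -0.892 0.31
v 2.156 -1.188 0.626
v 1.532 -0.904 1.926
v 1.008 -0.608 1.61
v 2.242 -0.92 0.609
v 1.618 -0.635 1.909
v 2.223 -0.646 0.54
v 1.599 -0.361 1.84
v 2.101 -0.415 0.431
v 1.477 -0.13 1.731
v 1.899 -0.267 0.301
v 1.274 0.018 1.601
v 1.65 -0.227 0.173
v 1.026 0.058 1.473
v 1.398 -0.302 0.068
v 0.774 -0.017 1.368
v 1.187 -0.479 0.005
v 0.562 -0.194 1.306
v 1.052 -0.727 -0.005
v 0.428 -0.442 1.296
v 1.018 -1.004 0.04
v 0.394 -0.72 1.34
v 1.09 -1.262 0.131
v 0.466 -0.977 1.431
v 1.256 -1.456 0.253
v 0.632 -1.171 1.553
v 1.487 -1.552 0.385
v 0.863 -1.268 1.685
v 1.743 -1.535 0.504
v 1.119 -1.25 1.804
v 1.979 -1.406 0.589
v 1.355 -1.121 1.889
f 2 4 1
f 5 2 1
f 1 4 3
f 3 5 1
f 2 8 4
f 6 2 5
f 6 8 2
f 4 8 3
f 7 5 3
f 3 8 7
f 7 6 5
f 8 6 7
f 10 9 13
f 10 13 11
f 11 13 14
f 11 14 12
f 13 9 15
f 13 15 14
f 14 15 16
f 14 16 12
f 15 9 17
f 15 17 16
f 16 17 18
f 16 18 12
f 17 9 19
f 17 19 18
f 18 19 20
f 18 20 12
f 19 9 21
f 19 21 20
f 20 21 22
f 20 22 12
f 21 9 23
f 21 23 22
f 22 23 24
f 22 24 12
f 23 9 25
f 23 25 24
f 24 25 26
f 24 26 12
f 25 9 27
f 25 27 26
f 26 27 28
f 26 28 12
f 27 9 29
f 27 29 28
f 28 29 30
f 28 30 12
f 29 9 31
f 29 31 30
f 30 31 32
f 30 32 12
f 31 9 33
f 31 33 32
f 32 33 34
f 32 34 12
f 33 9 35
f 33 35 34
f 34 35 36
f 34 36 12
f 35 9 37
f 35 37 36
f 36 37 38
f 36 38 12
f 37 9 39
f 37 39 38
f 38 39 40
f 38 40 12
f 39 9 10
f 39 10 40
f 40 10 11
f 40 11 12
f 42 41 45
f 42 45 43
f 43 45 46
f 43 46 44
f 45 41 47
f 45 47 46
f 46 47 48
f 46 48 44
f 47 41 49
f 47 49 48
f 48 49 50
f 48 50 44
f 49 41 51
f 49 51 50
f 50 51 52
f 50 52 44
f 51 41 53
f 51 53 52
f 52 53 54
f 52 54 44
f 53 41 55
f 53 55 54
f 54 55 56
f 54 56 44
f 55 41 57
f 55 57 56
f 56 57 58
f 56 58 44
f 57 41 59
f 57 59 58
f 58 59 60
f 58 60 44
f 59 41 61
f 59 61 60
f 60 61 62
f 60 62 44
f 61 41 63
f 61 63 62
f 62 63 64
f 62 64 44
f 63 41 65
f 63 65 64
f 64 65 66
f 64 66 44
f 65 41 67
f 65 67 66
f 66 67 68
f 66 68 44
f 67 41 69
f 67 69 68
f 68 69 70
f 68 70 44
f 69 41 71
f 69 71 70
f 70 71 72
f 70 72 44
f 71 41 42
f 71 42 72
f 72 42 43
f 72 43 44
f 74 73 77
f 74 77 75
f 75 77 78
f 75 78 76
f 77 73 79
f 77 79 78
f 78 79 80
f 78 80 76
f 79 73 81
f 79 81 80
f 80 81 82
f 80 82 76
f 81 73 83
f 81 83 82
f 82 83 84
f 82 84 76
f 83 73 85
f 83 85 84
f 84 85 86
f 84 86 76
f 85 73 87
f 85 87 86
f 86 87 88
f 86 88 76
f 87 73 89
f 87 89 88
f 88 89 90
f 88 90 76
f 89 73 91
f 89 91 90
f 90 91 92
f 90 92 76
f 91 73 93
f 91 93 92
f 92 93 94
f 92 94 76
f 93 73 95
f 93 95 94
f 94 95 96
f 94 96 76
f 95 73 97
f 95 97 96
f 96 97 98
f 96 98 76
f 97 73 99
f 97 99 98
f 98 99 100
f 98 100 76
f 99 73 101
f 99 101 100
f 100 101 102
f 100 102 76
f 101 73 103
f 101 103 102
f 102 103 104
f 102 104 76
f 103 73 74
f 103 74 104
f 104 74 75
f 104 75 76



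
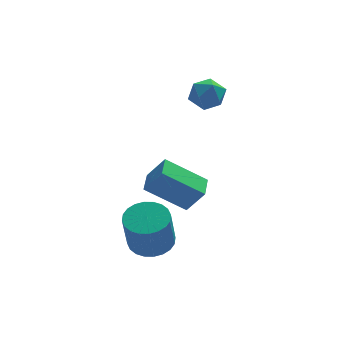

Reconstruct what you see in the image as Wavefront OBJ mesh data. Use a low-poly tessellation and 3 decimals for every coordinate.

v -2.794 -2.152 -2.767
v -1.944 -2.619 -2.763
v -2.235 -3.135 -0.969
v -3.086 -2.668 -0.973
v -1.839 -2.274 -2.647
v -2.131 -2.79 -0.853
v -1.88 -1.911 -2.549
v -2.172 -2.427 -0.755
v -2.06 -1.584 -2.485
v -2.352 -2.1 -0.69
v -2.352 -1.344 -2.463
v -2.644 -1.86 -0.668
v -2.711 -1.227 -2.488
v -3.003 -1.743 -0.693
v -3.083 -1.251 -2.555
v -3.374 -1.767 -0.76
v -3.411 -1.412 -2.654
v -3.702 -1.928 -0.86
v -3.645 -1.685 -2.771
v -3.936 -2.201 -0.977
v -3.749 -2.03 -2.887
v -4.041 -2.546 -1.093
v -3.708 -2.393 -2.985
v -4 -2.909 -1.191
v -3.528 -2.72 -3.05
v -3.82 -3.236 -1.255
v -3.236 -2.96 -3.072
v -3.528 -3.476 -1.277
v -2.877 -3.077 -3.047
v -3.169 -3.593 -1.252
v -2.506 -3.053 -2.98
v -2.797 -3.569 -1.185
v -2.178 -2.892 -2.88
v -2.469 -3.408 -1.086
v 0.229 2.26 2.21
v 0.876 2.552 2.718
v -0.096 1.288 3.182
v 0.551 1.58 3.69
v -0.155 2.074 3.557
v 0.045 2.675 2.956
v 0.735 1.165 2.944
v 0.935 1.766 2.343
v 1.189 1.875 3.171
v 0.639 2.437 3.55
v 0.141 1.403 2.35
v -0.409 1.965 2.729
v -2.61 0.373 -1.454
v -1.91 0.047 -0.347
v -2.253 1.452 -1.361
v -1.553 1.125 -0.254
v -0.907 -0.085 -2.666
v -0.207 -0.412 -1.559
v -0.55 0.993 -2.573
v 0.15 0.667 -1.466
f 2 1 5
f 2 5 3
f 3 5 6
f 3 6 4
f 5 1 7
f 5 7 6
f 6 7 8
f 6 8 4
f 7 1 9
f 7 9 8
f 8 9 10
f 8 10 4
f 9 1 11
f 9 11 10
f 10 11 12
f 10 12 4
f 11 1 13
f 11 13 12
f 12 13 14
f 12 14 4
f 13 1 15
f 13 15 14
f 14 15 16
f 14 16 4
f 15 1 17
f 15 17 16
f 16 17 18
f 16 18 4
f 17 1 19
f 17 19 18
f 18 19 20
f 18 20 4
f 19 1 21
f 19 21 20
f 20 21 22
f 20 22 4
f 21 1 23
f 21 23 22
f 22 23 24
f 22 24 4
f 23 1 25
f 23 25 24
f 24 25 26
f 24 26 4
f 25 1 27
f 25 27 26
f 26 27 28
f 26 28 4
f 27 1 29
f 27 29 28
f 28 29 30
f 28 30 4
f 29 1 31
f 29 31 30
f 30 31 32
f 30 32 4
f 31 1 33
f 31 33 32
f 32 33 34
f 32 34 4
f 33 1 2
f 33 2 34
f 34 2 3
f 34 3 4
f 35 46 40
f 35 40 36
f 35 36 42
f 35 42 45
f 35 45 46
f 36 40 44
f 40 46 39
f 46 45 37
f 45 42 41
f 42 36 43
f 38 44 39
f 38 39 37
f 38 37 41
f 38 41 43
f 38 43 44
f 39 44 40
f 37 39 46
f 41 37 45
f 43 41 42
f 44 43 36
f 48 50 47
f 51 48 47
f 47 50 49
f 49 51 47
f 48 54 50
f 52 48 51
f 52 54 48
f 50 54 49
f 53 51 49
f 49 54 53
f 53 52 51
f 54 52 53



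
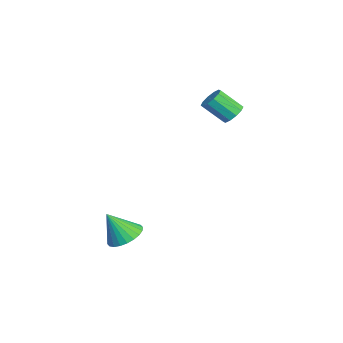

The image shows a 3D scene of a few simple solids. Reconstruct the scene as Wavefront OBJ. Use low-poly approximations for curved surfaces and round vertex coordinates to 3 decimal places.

v 1.016 -3.249 -3.719
v 1.842 -3.901 -4.041
v 0.904 -4.211 -2.061
v 2.056 -3.585 -3.843
v 2.112 -3.219 -3.627
v 2.001 -2.857 -3.425
v 1.74 -2.555 -3.267
v 1.369 -2.358 -3.178
v 0.944 -2.298 -3.172
v 0.53 -2.382 -3.249
v 0.19 -2.598 -3.397
v -0.024 -2.913 -3.594
v -0.079 -3.279 -3.811
v 0.031 -3.641 -4.013
v 0.292 -3.943 -4.171
v 0.664 -4.14 -4.26
v 1.088 -4.201 -4.266
v 1.502 -4.117 -4.189
v -3.106 3.028 2.984
v -2.66 3.397 3.491
v -2.987 2.182 4.663
v -3.434 1.812 4.156
v -3.104 3.562 3.538
v -3.431 2.347 4.711
v -3.549 3.523 3.374
v -3.876 2.308 4.546
v -3.825 3.295 3.06
v -4.152 2.08 4.233
v -3.826 2.964 2.718
v -4.153 1.749 3.89
v -3.553 2.658 2.477
v -3.88 1.443 3.649
v -3.109 2.493 2.429
v -3.436 1.278 3.602
v -2.664 2.532 2.594
v -2.991 1.317 3.766
v -2.388 2.76 2.907
v -2.715 1.545 4.08
v -2.387 3.091 3.25
v -2.714 1.876 4.422
f 2 1 4
f 2 4 3
f 4 1 5
f 4 5 3
f 5 1 6
f 5 6 3
f 6 1 7
f 6 7 3
f 7 1 8
f 7 8 3
f 8 1 9
f 8 9 3
f 9 1 10
f 9 10 3
f 10 1 11
f 10 11 3
f 11 1 12
f 11 12 3
f 12 1 13
f 12 13 3
f 13 1 14
f 13 14 3
f 14 1 15
f 14 15 3
f 15 1 16
f 15 16 3
f 16 1 17
f 16 17 3
f 17 1 18
f 17 18 3
f 18 1 2
f 18 2 3
f 20 19 23
f 20 23 21
f 21 23 24
f 21 24 22
f 23 19 25
f 23 25 24
f 24 25 26
f 24 26 22
f 25 19 27
f 25 27 26
f 26 27 28
f 26 28 22
f 27 19 29
f 27 29 28
f 28 29 30
f 28 30 22
f 29 19 31
f 29 31 30
f 30 31 32
f 30 32 22
f 31 19 33
f 31 33 32
f 32 33 34
f 32 34 22
f 33 19 35
f 33 35 34
f 34 35 36
f 34 36 22
f 35 19 37
f 35 37 36
f 36 37 38
f 36 38 22
f 37 19 39
f 37 39 38
f 38 39 40
f 38 40 22
f 39 19 20
f 39 20 40
f 40 20 21
f 40 21 22



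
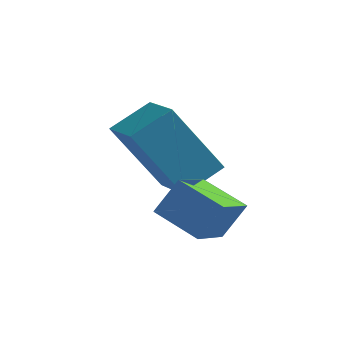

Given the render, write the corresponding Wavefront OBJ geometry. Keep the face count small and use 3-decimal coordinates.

v 2.836 -2.667 -2.682
v 1.777 -2.435 -2.267
v 2.893 -1.608 -3.128
v 1.834 -1.377 -2.714
v 3.226 -2.343 -1.866
v 2.167 -2.112 -1.452
v 3.283 -1.285 -2.313
v 2.224 -1.053 -1.898
v -0.114 -0.607 -1.094
v 0.435 0.198 -0.542
v 0.833 -0.09 -2.79
v 1.382 0.715 -2.238
v 0.758 -1.375 -0.842
v 1.307 -0.57 -0.29
v 1.705 -0.858 -2.538
v 2.254 -0.053 -1.986
f 2 4 1
f 5 2 1
f 1 4 3
f 3 5 1
f 2 8 4
f 6 2 5
f 6 8 2
f 4 8 3
f 7 5 3
f 3 8 7
f 7 6 5
f 8 6 7
f 10 12 9
f 13 10 9
f 9 12 11
f 11 13 9
f 10 16 12
f 14 10 13
f 14 16 10
f 12 16 11
f 15 13 11
f 11 16 15
f 15 14 13
f 16 14 15



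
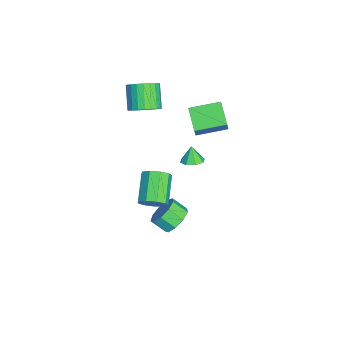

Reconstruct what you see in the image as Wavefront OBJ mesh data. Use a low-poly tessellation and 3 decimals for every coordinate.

v 1.336 1.55 -3.882
v 1.915 1.955 -3.119
v 1.603 1.075 -2.415
v 1.024 0.67 -3.178
v 1.254 2.215 -3.087
v 0.941 1.335 -2.383
v 0.632 2.165 -3.427
v 0.319 1.284 -2.723
v 0.339 1.826 -3.98
v 0.026 0.946 -3.276
v 0.513 1.359 -4.487
v 0.2 0.479 -3.783
v 1.072 0.981 -4.711
v 0.759 0.1 -4.007
v 1.755 0.869 -4.547
v 1.442 -0.011 -3.843
v 2.242 1.076 -4.072
v 1.93 0.196 -3.368
v 2.306 1.505 -3.508
v 1.993 0.625 -2.804
v -3.275 -0.459 2.551
v -2.601 -0.814 3.244
v -3.932 -0.956 4.463
v -4.605 -0.601 3.769
v -2.582 -0.418 3.312
v -3.912 -0.56 4.53
v -2.668 -0.028 3.263
v -3.999 -0.171 4.482
v -2.847 0.296 3.106
v -4.177 0.153 4.325
v -3.09 0.505 2.864
v -4.421 0.362 4.083
v -3.362 0.567 2.575
v -4.693 0.425 3.794
v -3.621 0.473 2.282
v -4.951 0.331 3.501
v -3.826 0.238 2.03
v -5.157 0.095 3.249
v -3.948 -0.104 1.857
v -5.279 -0.246 3.076
v -3.968 -0.5 1.79
v -5.298 -0.642 3.008
v -3.881 -0.889 1.838
v -5.212 -1.032 3.057
v -3.703 -1.213 1.995
v -5.033 -1.356 3.214
v -3.459 -1.422 2.237
v -4.79 -1.565 3.456
v -3.187 -1.485 2.526
v -4.518 -1.627 3.745
v -2.929 -1.391 2.819
v -4.259 -1.533 4.038
v -2.723 -1.155 3.071
v -4.054 -1.298 4.29
v -4 2.259 1.527
v -3.509 2.175 2.507
v -4.333 4.223 1.862
v -3.842 4.139 2.842
v -2.478 2.641 0.798
v -1.987 2.557 1.778
v -2.811 4.605 1.133
v -2.32 4.521 2.113
v 4.278 0.236 1.298
v 4.732 0.477 2.037
v 2.976 0.645 3.061
v 2.522 0.404 2.322
v 4.587 0.975 1.706
v 2.831 1.144 2.73
v 4.298 1.128 1.185
v 2.542 1.297 2.209
v 3.999 0.863 0.716
v 2.243 1.032 1.74
v 3.831 0.305 0.52
v 2.075 0.474 1.544
v 3.872 -0.286 0.688
v 2.116 -0.117 1.712
v 4.103 -0.633 1.141
v 2.347 -0.464 2.165
v 4.416 -0.573 1.668
v 2.66 -0.404 2.692
v 4.664 -0.135 2.021
v 2.908 0.034 3.045
v -2.778 2.448 -2.203
v -2.093 2.652 -1.89
v -3.222 2.372 -1.177
v -2.44 3.123 -2.006
v -2.985 3.199 -2.237
v -3.409 2.835 -2.448
v -3.463 2.244 -2.515
v -3.115 1.773 -2.399
v -2.57 1.697 -2.168
v -2.146 2.061 -1.957
f 2 1 5
f 2 5 3
f 3 5 6
f 3 6 4
f 5 1 7
f 5 7 6
f 6 7 8
f 6 8 4
f 7 1 9
f 7 9 8
f 8 9 10
f 8 10 4
f 9 1 11
f 9 11 10
f 10 11 12
f 10 12 4
f 11 1 13
f 11 13 12
f 12 13 14
f 12 14 4
f 13 1 15
f 13 15 14
f 14 15 16
f 14 16 4
f 15 1 17
f 15 17 16
f 16 17 18
f 16 18 4
f 17 1 19
f 17 19 18
f 18 19 20
f 18 20 4
f 19 1 2
f 19 2 20
f 20 2 3
f 20 3 4
f 22 21 25
f 22 25 23
f 23 25 26
f 23 26 24
f 25 21 27
f 25 27 26
f 26 27 28
f 26 28 24
f 27 21 29
f 27 29 28
f 28 29 30
f 28 30 24
f 29 21 31
f 29 31 30
f 30 31 32
f 30 32 24
f 31 21 33
f 31 33 32
f 32 33 34
f 32 34 24
f 33 21 35
f 33 35 34
f 34 35 36
f 34 36 24
f 35 21 37
f 35 37 36
f 36 37 38
f 36 38 24
f 37 21 39
f 37 39 38
f 38 39 40
f 38 40 24
f 39 21 41
f 39 41 40
f 40 41 42
f 40 42 24
f 41 21 43
f 41 43 42
f 42 43 44
f 42 44 24
f 43 21 45
f 43 45 44
f 44 45 46
f 44 46 24
f 45 21 47
f 45 47 46
f 46 47 48
f 46 48 24
f 47 21 49
f 47 49 48
f 48 49 50
f 48 50 24
f 49 21 51
f 49 51 50
f 50 51 52
f 50 52 24
f 51 21 53
f 51 53 52
f 52 53 54
f 52 54 24
f 53 21 22
f 53 22 54
f 54 22 23
f 54 23 24
f 56 58 55
f 59 56 55
f 55 58 57
f 57 59 55
f 56 62 58
f 60 56 59
f 60 62 56
f 58 62 57
f 61 59 57
f 57 62 61
f 61 60 59
f 62 60 61
f 64 63 67
f 64 67 65
f 65 67 68
f 65 68 66
f 67 63 69
f 67 69 68
f 68 69 70
f 68 70 66
f 69 63 71
f 69 71 70
f 70 71 72
f 70 72 66
f 71 63 73
f 71 73 72
f 72 73 74
f 72 74 66
f 73 63 75
f 73 75 74
f 74 75 76
f 74 76 66
f 75 63 77
f 75 77 76
f 76 77 78
f 76 78 66
f 77 63 79
f 77 79 78
f 78 79 80
f 78 80 66
f 79 63 81
f 79 81 80
f 80 81 82
f 80 82 66
f 81 63 64
f 81 64 82
f 82 64 65
f 82 65 66
f 84 83 86
f 84 86 85
f 86 83 87
f 86 87 85
f 87 83 88
f 87 88 85
f 88 83 89
f 88 89 85
f 89 83 90
f 89 90 85
f 90 83 91
f 90 91 85
f 91 83 92
f 91 92 85
f 92 83 84
f 92 84 85



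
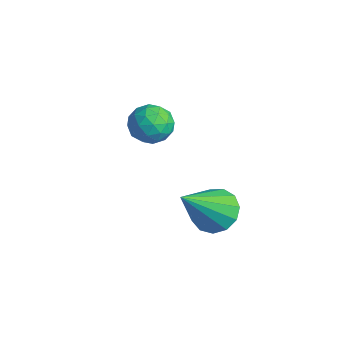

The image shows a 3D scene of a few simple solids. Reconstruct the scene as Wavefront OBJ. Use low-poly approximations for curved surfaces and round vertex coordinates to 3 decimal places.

v -0.219 -1.867 2.342
v 0.225 -1.359 2.646
v 0.259 -3.153 3.798
v -0.151 -1.304 2.818
v -0.548 -1.428 2.839
v -0.841 -1.691 2.702
v -0.936 -2.01 2.451
v -0.804 -2.284 2.166
v -0.485 -2.425 1.936
v -0.082 -2.389 1.836
v 0.278 -2.187 1.897
v 0.48 -1.883 2.099
v 0.46 -1.575 2.378
v -4.074 -2.16 3.724
v -3.69 -1.583 3.851
v -3.13 -2.797 3.769
v -2.746 -2.22 3.896
v -3.194 -2.46 4.384
v -3.777 -2.066 4.356
v -3.043 -2.314 3.264
v -3.626 -1.92 3.236
v -3.053 -1.678 3.566
v -3.146 -1.768 4.259
v -3.674 -2.612 3.361
v -3.767 -2.702 4.054
v -3.965 -1.815 3.784
v -2.855 -2.565 3.836
v -3.118 -2.705 4.123
v -2.893 -2.366 4.198
v -4.016 -2.099 4.081
v -3.791 -1.76 4.155
v -3.499 -2.276 4.469
v -3.029 -2.62 3.465
v -2.804 -2.281 3.539
v -3.927 -2.014 3.422
v -3.702 -1.675 3.497
v -3.321 -2.104 3.151
v -3.365 -1.532 3.691
v -2.81 -1.907 3.717
v -2.984 -1.962 3.346
v -3.327 -1.731 3.329
v -3.42 -1.585 4.098
v -2.865 -1.96 4.124
v -3.128 -2.101 4.411
v -3.471 -1.869 4.395
v -3.045 -1.641 3.931
v -3.955 -2.42 3.496
v -3.4 -2.795 3.522
v -3.349 -2.511 3.225
v -3.692 -2.279 3.209
v -4.01 -2.473 3.903
v -3.455 -2.848 3.929
v -3.493 -2.649 4.291
v -3.836 -2.418 4.274
v -3.775 -2.739 3.689
f 2 1 4
f 2 4 3
f 4 1 5
f 4 5 3
f 5 1 6
f 5 6 3
f 6 1 7
f 6 7 3
f 7 1 8
f 7 8 3
f 8 1 9
f 8 9 3
f 9 1 10
f 9 10 3
f 10 1 11
f 10 11 3
f 11 1 12
f 11 12 3
f 12 1 13
f 12 13 3
f 13 1 2
f 13 2 3
f 14 51 30
f 51 25 54
f 30 54 19
f 51 54 30
f 14 30 26
f 30 19 31
f 26 31 15
f 30 31 26
f 14 26 35
f 26 15 36
f 35 36 21
f 26 36 35
f 14 35 47
f 35 21 50
f 47 50 24
f 35 50 47
f 14 47 51
f 47 24 55
f 51 55 25
f 47 55 51
f 15 31 42
f 31 19 45
f 42 45 23
f 31 45 42
f 19 54 32
f 54 25 53
f 32 53 18
f 54 53 32
f 25 55 52
f 55 24 48
f 52 48 16
f 55 48 52
f 24 50 49
f 50 21 37
f 49 37 20
f 50 37 49
f 21 36 41
f 36 15 38
f 41 38 22
f 36 38 41
f 17 43 29
f 43 23 44
f 29 44 18
f 43 44 29
f 17 29 27
f 29 18 28
f 27 28 16
f 29 28 27
f 17 27 34
f 27 16 33
f 34 33 20
f 27 33 34
f 17 34 39
f 34 20 40
f 39 40 22
f 34 40 39
f 17 39 43
f 39 22 46
f 43 46 23
f 39 46 43
f 18 44 32
f 44 23 45
f 32 45 19
f 44 45 32
f 16 28 52
f 28 18 53
f 52 53 25
f 28 53 52
f 20 33 49
f 33 16 48
f 49 48 24
f 33 48 49
f 22 40 41
f 40 20 37
f 41 37 21
f 40 37 41
f 23 46 42
f 46 22 38
f 42 38 15
f 46 38 42



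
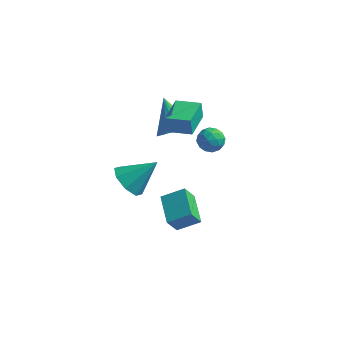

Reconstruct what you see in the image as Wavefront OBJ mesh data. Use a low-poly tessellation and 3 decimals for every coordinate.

v -2.834 -2.271 0.764
v -2.217 -2.94 0.571
v -1.726 -1.569 1.876
v -2.148 -2.374 0.145
v -2.481 -1.748 0.081
v -3.021 -1.429 0.418
v -3.452 -1.603 0.957
v -3.52 -2.169 1.383
v -3.187 -2.795 1.447
v -2.647 -3.114 1.111
v -2.526 1.73 0.724
v -2.649 1.823 1.61
v -2.579 3.359 0.545
v -2.702 3.452 1.432
v -1.298 1.788 0.888
v -1.421 1.881 1.775
v -1.351 3.417 0.71
v -1.474 3.51 1.596
v -1.687 -0.037 -2.846
v -1.997 -0.485 -1.914
v -0.693 0.412 -2.301
v -1.002 -0.036 -1.368
v -0.898 -1.344 -3.212
v -1.207 -1.792 -2.279
v 0.097 -0.895 -2.666
v -0.213 -1.343 -1.734
v -0.606 2.13 0.796
v -0.065 1.842 0.471
v -0.595 1.298 1.549
v -0.054 1.01 1.224
v 0.025 1.609 1.565
v 0.018 2.123 1.1
v -0.678 1.017 0.92
v -0.685 1.531 0.455
v -0.109 1.154 0.548
v 0.325 1.52 0.946
v -0.985 1.62 1.074
v -0.551 1.986 1.472
v -0.336 2.059 0.567
v -0.324 1.081 1.453
v -0.278 1.433 1.653
v 0.04 1.264 1.462
v -0.287 2.225 0.937
v 0.031 2.055 0.746
v 0.083 1.918 1.389
v -0.691 1.085 1.274
v -0.373 0.915 1.083
v -0.7 1.876 0.558
v -0.382 1.707 0.367
v -0.743 1.222 0.631
v -0.044 1.485 0.421
v -0.038 0.996 0.864
v -0.405 1 0.686
v -0.409 1.303 0.412
v 0.211 1.701 0.655
v 0.217 1.211 1.098
v 0.263 1.564 1.299
v 0.26 1.866 1.025
v 0.185 1.296 0.701
v -0.877 1.929 0.922
v -0.871 1.439 1.365
v -0.92 1.274 0.995
v -0.923 1.576 0.721
v -0.622 2.144 1.156
v -0.616 1.655 1.599
v -0.251 1.837 1.608
v -0.255 2.14 1.334
v -0.845 1.844 1.319
v -2.679 3.469 -0.9
v -2.139 3.112 -0.191
v -3.681 4.491 0.38
v -1.915 3.492 -0.32
v -1.866 3.867 -0.581
v -2.003 4.151 -0.915
v -2.295 4.278 -1.246
v -2.676 4.22 -1.497
v -3.057 3.991 -1.612
v -3.351 3.641 -1.563
v -3.492 3.252 -1.363
v -3.446 2.913 -1.056
v -3.225 2.701 -0.714
v -2.878 2.665 -0.414
v -2.486 2.813 -0.226
f 2 1 4
f 2 4 3
f 4 1 5
f 4 5 3
f 5 1 6
f 5 6 3
f 6 1 7
f 6 7 3
f 7 1 8
f 7 8 3
f 8 1 9
f 8 9 3
f 9 1 10
f 9 10 3
f 10 1 2
f 10 2 3
f 12 14 11
f 15 12 11
f 11 14 13
f 13 15 11
f 12 18 14
f 16 12 15
f 16 18 12
f 14 18 13
f 17 15 13
f 13 18 17
f 17 16 15
f 18 16 17
f 20 22 19
f 23 20 19
f 19 22 21
f 21 23 19
f 20 26 22
f 24 20 23
f 24 26 20
f 22 26 21
f 25 23 21
f 21 26 25
f 25 24 23
f 26 24 25
f 27 64 43
f 64 38 67
f 43 67 32
f 64 67 43
f 27 43 39
f 43 32 44
f 39 44 28
f 43 44 39
f 27 39 48
f 39 28 49
f 48 49 34
f 39 49 48
f 27 48 60
f 48 34 63
f 60 63 37
f 48 63 60
f 27 60 64
f 60 37 68
f 64 68 38
f 60 68 64
f 28 44 55
f 44 32 58
f 55 58 36
f 44 58 55
f 32 67 45
f 67 38 66
f 45 66 31
f 67 66 45
f 38 68 65
f 68 37 61
f 65 61 29
f 68 61 65
f 37 63 62
f 63 34 50
f 62 50 33
f 63 50 62
f 34 49 54
f 49 28 51
f 54 51 35
f 49 51 54
f 30 56 42
f 56 36 57
f 42 57 31
f 56 57 42
f 30 42 40
f 42 31 41
f 40 41 29
f 42 41 40
f 30 40 47
f 40 29 46
f 47 46 33
f 40 46 47
f 30 47 52
f 47 33 53
f 52 53 35
f 47 53 52
f 30 52 56
f 52 35 59
f 56 59 36
f 52 59 56
f 31 57 45
f 57 36 58
f 45 58 32
f 57 58 45
f 29 41 65
f 41 31 66
f 65 66 38
f 41 66 65
f 33 46 62
f 46 29 61
f 62 61 37
f 46 61 62
f 35 53 54
f 53 33 50
f 54 50 34
f 53 50 54
f 36 59 55
f 59 35 51
f 55 51 28
f 59 51 55
f 70 69 72
f 70 72 71
f 72 69 73
f 72 73 71
f 73 69 74
f 73 74 71
f 74 69 75
f 74 75 71
f 75 69 76
f 75 76 71
f 76 69 77
f 76 77 71
f 77 69 78
f 77 78 71
f 78 69 79
f 78 79 71
f 79 69 80
f 79 80 71
f 80 69 81
f 80 81 71
f 81 69 82
f 81 82 71
f 82 69 83
f 82 83 71
f 83 69 70
f 83 70 71



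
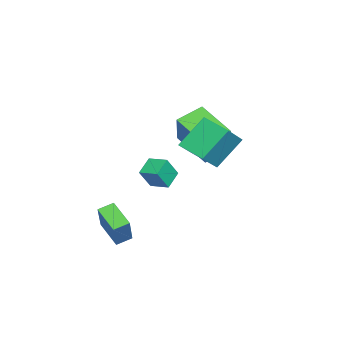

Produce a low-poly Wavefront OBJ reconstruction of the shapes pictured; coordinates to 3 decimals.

v 2.038 -2.048 -3.873
v 3.075 -1.929 -2.298
v 2.989 -1.105 -4.571
v 4.026 -0.986 -2.995
v 2.494 -2.694 -4.125
v 3.531 -2.575 -2.549
v 3.445 -1.751 -4.822
v 4.482 -1.632 -3.247
v -1.849 -0.786 -2.655
v -1.356 -1.225 -1.558
v -1.436 0.17 -2.457
v -0.943 -0.269 -1.361
v -0.937 -1.071 -3.179
v -0.444 -1.51 -2.083
v -0.524 -0.115 -2.982
v -0.031 -0.554 -1.885
v -1.131 1.529 -1.453
v -2.292 -0.042 -0.509
v -2.101 2.561 -0.929
v -3.262 0.989 0.014
v 0.042 1.731 0.326
v -1.119 0.159 1.269
v -0.928 2.762 0.849
v -2.089 1.191 1.793
v 1.315 1.39 0.325
v 0.394 2.385 1.74
v 2.084 2.634 -0.05
v 1.163 3.629 1.365
v 2.577 0.951 1.455
v 1.656 1.946 2.87
v 3.346 2.195 1.08
v 2.425 3.19 2.495
f 2 4 1
f 5 2 1
f 1 4 3
f 3 5 1
f 2 8 4
f 6 2 5
f 6 8 2
f 4 8 3
f 7 5 3
f 3 8 7
f 7 6 5
f 8 6 7
f 10 12 9
f 13 10 9
f 9 12 11
f 11 13 9
f 10 16 12
f 14 10 13
f 14 16 10
f 12 16 11
f 15 13 11
f 11 16 15
f 15 14 13
f 16 14 15
f 18 20 17
f 21 18 17
f 17 20 19
f 19 21 17
f 18 24 20
f 22 18 21
f 22 24 18
f 20 24 19
f 23 21 19
f 19 24 23
f 23 22 21
f 24 22 23
f 26 28 25
f 29 26 25
f 25 28 27
f 27 29 25
f 26 32 28
f 30 26 29
f 30 32 26
f 28 32 27
f 31 29 27
f 27 32 31
f 31 30 29
f 32 30 31



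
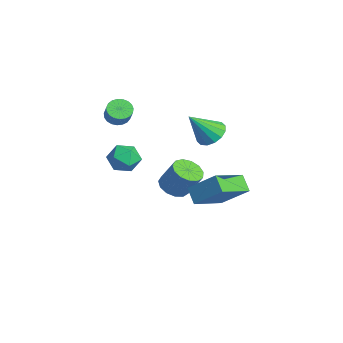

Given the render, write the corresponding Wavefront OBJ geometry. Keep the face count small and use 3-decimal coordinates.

v 3.243 -0.726 0.182
v 4.234 0.392 1.451
v 2.322 0.962 -0.585
v 3.314 2.079 0.684
v 4.026 -0.619 -0.524
v 5.018 0.498 0.745
v 3.106 1.068 -1.291
v 4.097 2.186 -0.022
v -1.619 -0.031 -2.65
v -0.942 -0.623 -2.683
v -0.345 -0.022 -1.244
v -1.021 0.571 -1.21
v -0.78 -0.207 -2.924
v -0.183 0.394 -1.485
v -0.884 0.265 -3.078
v -0.287 0.866 -1.639
v -1.221 0.643 -3.096
v -0.624 1.244 -1.657
v -1.685 0.807 -2.972
v -1.088 1.408 -1.533
v -2.127 0.705 -2.746
v -1.53 1.307 -1.307
v -2.408 0.37 -2.489
v -1.811 0.971 -1.05
v -2.438 -0.092 -2.284
v -1.841 0.509 -0.844
v -2.208 -0.535 -2.194
v -1.611 0.066 -0.755
v -1.791 -0.818 -2.249
v -1.194 -0.217 -0.81
v -1.319 -0.851 -2.431
v -0.722 -0.249 -0.992
v 1.128 -2.449 1.302
v 1.657 -3.231 1.254
v -0.137 -3.309 1.366
v 0.392 -4.091 1.318
v 0.417 -3.549 2.094
v 1.199 -3.018 2.054
v 0.321 -3.522 0.566
v 1.103 -2.991 0.526
v 1.159 -3.895 0.8
v 1.218 -3.912 1.744
v 0.302 -2.628 0.876
v 0.361 -2.645 1.82
v -2.212 2.159 0.623
v -1.339 2.451 0.76
v -2.028 0.881 2.177
v -1.612 2.741 1.031
v -2.045 2.875 1.193
v -2.523 2.817 1.202
v -2.917 2.583 1.056
v -3.123 2.235 0.794
v -3.084 1.867 0.486
v -2.812 1.577 0.215
v -2.378 1.443 0.054
v -1.9 1.501 0.045
v -1.506 1.735 0.191
v -1.301 2.083 0.453
v -2.842 -2.689 2.4
v -2.414 -3.104 2.033
v -1.75 -3.126 2.834
v -2.178 -2.711 3.2
v -2.317 -2.839 1.961
v -1.654 -2.861 2.761
v -2.312 -2.548 1.965
v -1.648 -2.57 2.765
v -2.398 -2.281 2.043
v -1.734 -2.304 2.844
v -2.561 -2.085 2.184
v -1.897 -2.108 2.984
v -2.772 -1.993 2.362
v -2.109 -2.016 3.162
v -2.996 -2.022 2.546
v -2.332 -2.044 3.346
v -3.192 -2.166 2.705
v -2.529 -2.188 3.506
v -3.329 -2.4 2.811
v -2.665 -2.422 3.612
v -3.381 -2.684 2.846
v -2.717 -2.706 3.647
v -3.339 -2.969 2.804
v -2.676 -2.992 3.605
v -3.212 -3.206 2.692
v -2.549 -3.228 3.493
v -3.021 -3.353 2.53
v -2.357 -3.375 3.33
v -2.799 -3.385 2.344
v -2.135 -3.408 3.145
v -2.584 -3.297 2.169
v -1.92 -3.32 2.969
f 2 4 1
f 5 2 1
f 1 4 3
f 3 5 1
f 2 8 4
f 6 2 5
f 6 8 2
f 4 8 3
f 7 5 3
f 3 8 7
f 7 6 5
f 8 6 7
f 10 9 13
f 10 13 11
f 11 13 14
f 11 14 12
f 13 9 15
f 13 15 14
f 14 15 16
f 14 16 12
f 15 9 17
f 15 17 16
f 16 17 18
f 16 18 12
f 17 9 19
f 17 19 18
f 18 19 20
f 18 20 12
f 19 9 21
f 19 21 20
f 20 21 22
f 20 22 12
f 21 9 23
f 21 23 22
f 22 23 24
f 22 24 12
f 23 9 25
f 23 25 24
f 24 25 26
f 24 26 12
f 25 9 27
f 25 27 26
f 26 27 28
f 26 28 12
f 27 9 29
f 27 29 28
f 28 29 30
f 28 30 12
f 29 9 31
f 29 31 30
f 30 31 32
f 30 32 12
f 31 9 10
f 31 10 32
f 32 10 11
f 32 11 12
f 33 44 38
f 33 38 34
f 33 34 40
f 33 40 43
f 33 43 44
f 34 38 42
f 38 44 37
f 44 43 35
f 43 40 39
f 40 34 41
f 36 42 37
f 36 37 35
f 36 35 39
f 36 39 41
f 36 41 42
f 37 42 38
f 35 37 44
f 39 35 43
f 41 39 40
f 42 41 34
f 46 45 48
f 46 48 47
f 48 45 49
f 48 49 47
f 49 45 50
f 49 50 47
f 50 45 51
f 50 51 47
f 51 45 52
f 51 52 47
f 52 45 53
f 52 53 47
f 53 45 54
f 53 54 47
f 54 45 55
f 54 55 47
f 55 45 56
f 55 56 47
f 56 45 57
f 56 57 47
f 57 45 58
f 57 58 47
f 58 45 46
f 58 46 47
f 60 59 63
f 60 63 61
f 61 63 64
f 61 64 62
f 63 59 65
f 63 65 64
f 64 65 66
f 64 66 62
f 65 59 67
f 65 67 66
f 66 67 68
f 66 68 62
f 67 59 69
f 67 69 68
f 68 69 70
f 68 70 62
f 69 59 71
f 69 71 70
f 70 71 72
f 70 72 62
f 71 59 73
f 71 73 72
f 72 73 74
f 72 74 62
f 73 59 75
f 73 75 74
f 74 75 76
f 74 76 62
f 75 59 77
f 75 77 76
f 76 77 78
f 76 78 62
f 77 59 79
f 77 79 78
f 78 79 80
f 78 80 62
f 79 59 81
f 79 81 80
f 80 81 82
f 80 82 62
f 81 59 83
f 81 83 82
f 82 83 84
f 82 84 62
f 83 59 85
f 83 85 84
f 84 85 86
f 84 86 62
f 85 59 87
f 85 87 86
f 86 87 88
f 86 88 62
f 87 59 89
f 87 89 88
f 88 89 90
f 88 90 62
f 89 59 60
f 89 60 90
f 90 60 61
f 90 61 62

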